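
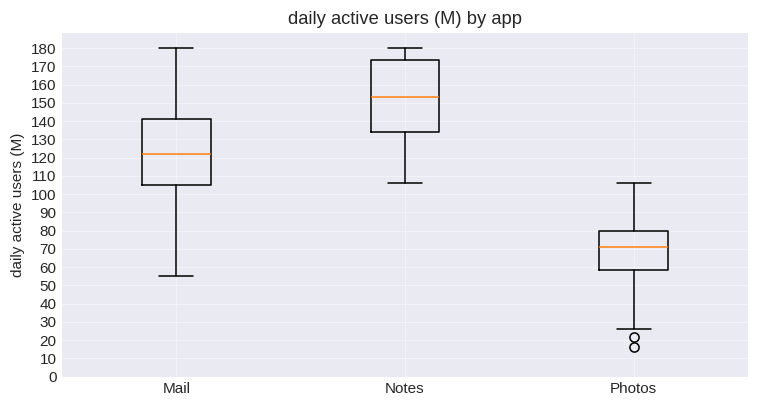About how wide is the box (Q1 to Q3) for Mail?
≈ 30

Q3 ≈ 140, Q1 ≈ 110; IQR ≈ 30.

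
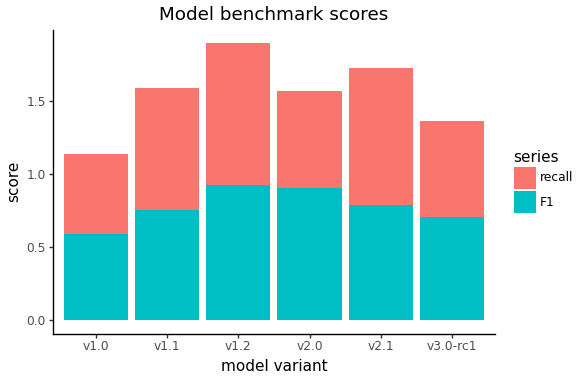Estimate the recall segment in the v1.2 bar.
≈ 0.8

recall top ≈ 1.8, bottom ≈ 1.0; segment ≈ 0.8.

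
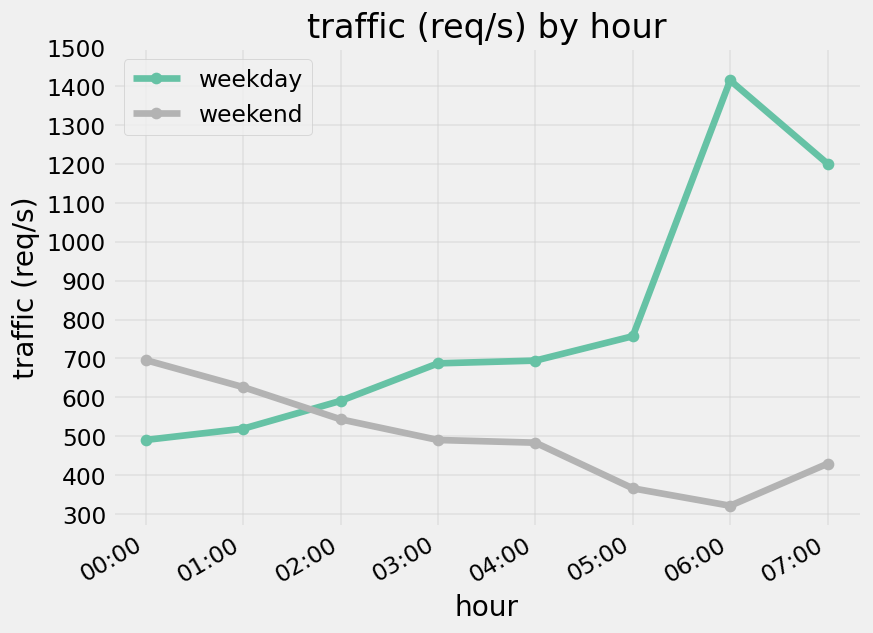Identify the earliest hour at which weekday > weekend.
02:00

01:00: weekday ≈ 500 vs weekend ≈ 600 (not yet); 02:00: weekday ≈ 600 vs weekend ≈ 500 (first crossover).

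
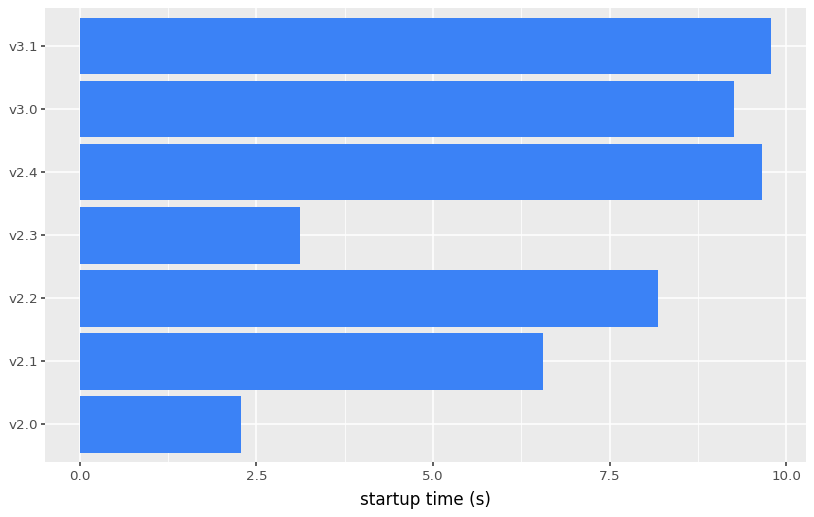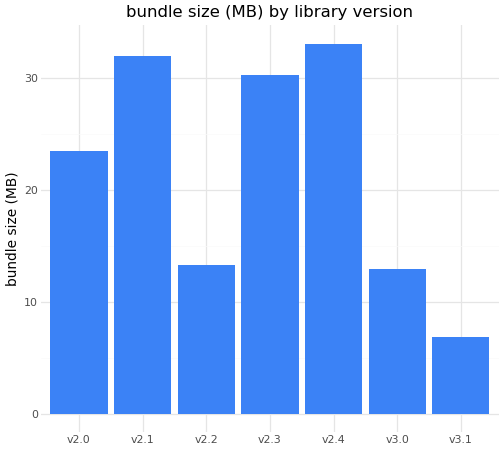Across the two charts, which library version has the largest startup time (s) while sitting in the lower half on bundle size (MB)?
v3.1

Chart 2 median bundle size (MB) ≈ 25; below-median library versions: v2.2, v3.0, v3.1. Among those, v3.1 has the highest startup time (s) (≈ 10).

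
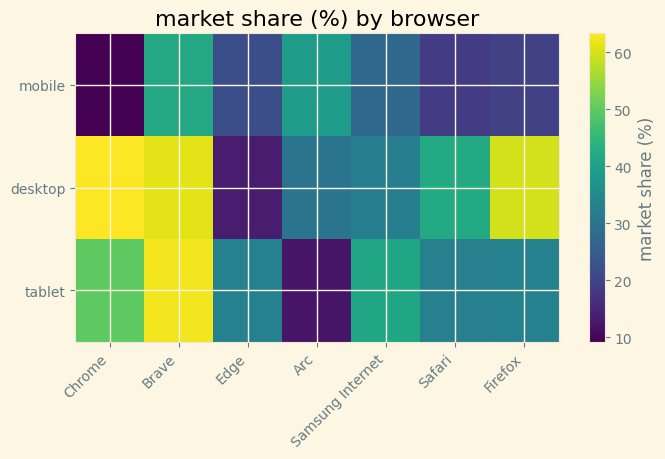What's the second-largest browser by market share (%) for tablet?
Chrome

Top 3 for tablet: Brave ≈ 60, Chrome ≈ 50, Samsung Internet ≈ 40.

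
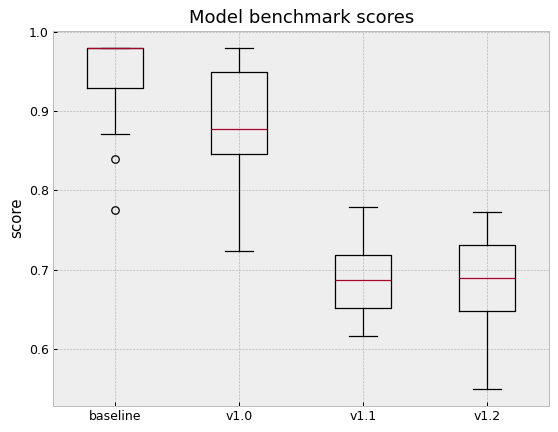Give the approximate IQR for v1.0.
Q3 ≈ 0.95, Q1 ≈ 0.85; IQR ≈ 0.10.

≈ 0.10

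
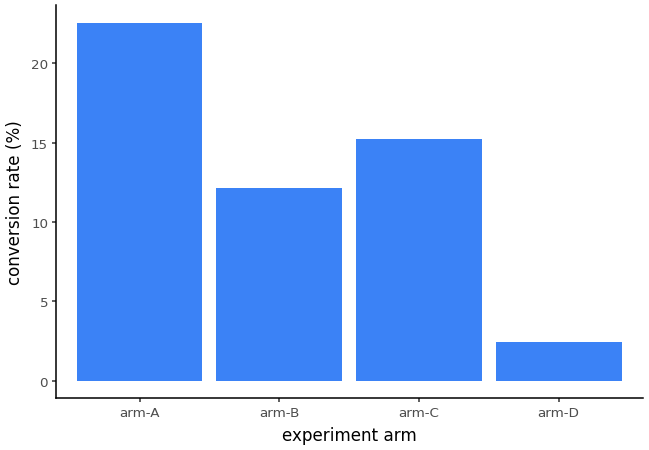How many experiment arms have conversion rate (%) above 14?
Above 14: arm-A, arm-C.

2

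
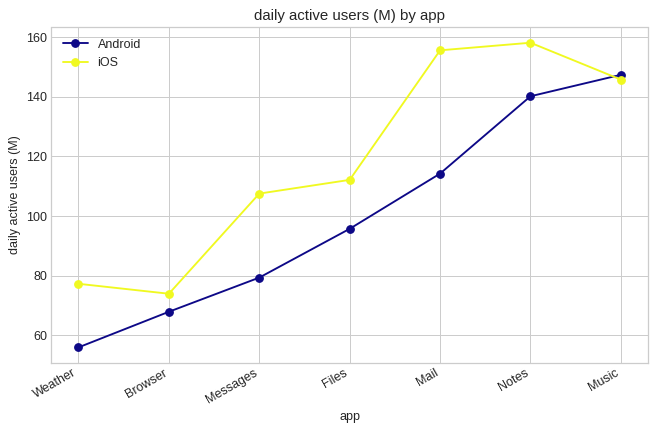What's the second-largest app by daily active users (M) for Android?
Notes

Top 3 for Android: Music ≈ 150, Notes ≈ 140, Mail ≈ 110.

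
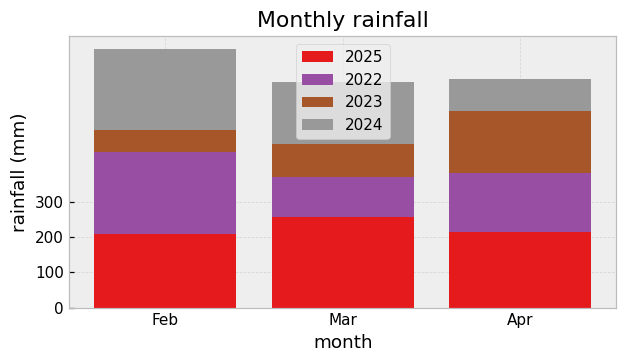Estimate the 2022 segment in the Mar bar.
≈ 100

2022 top ≈ 400, bottom ≈ 300; segment ≈ 100.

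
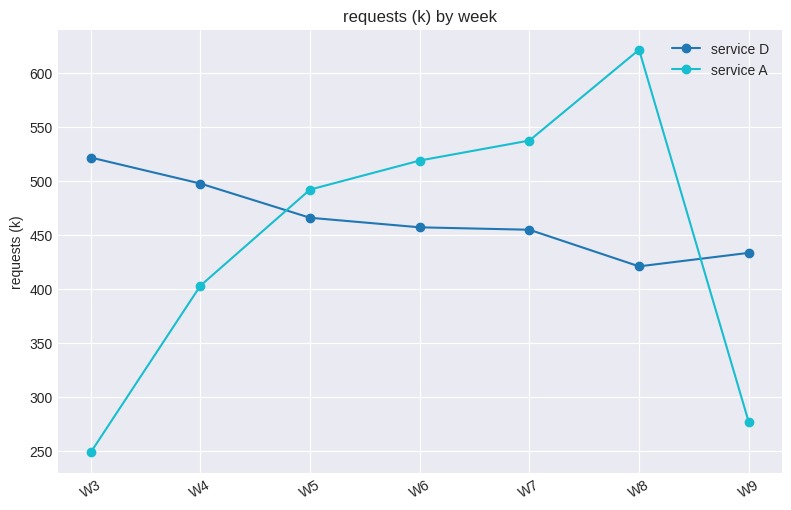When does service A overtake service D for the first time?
W4: service A ≈ 400 vs service D ≈ 500 (not yet); W5: service A ≈ 500 vs service D ≈ 450 (first crossover).

W5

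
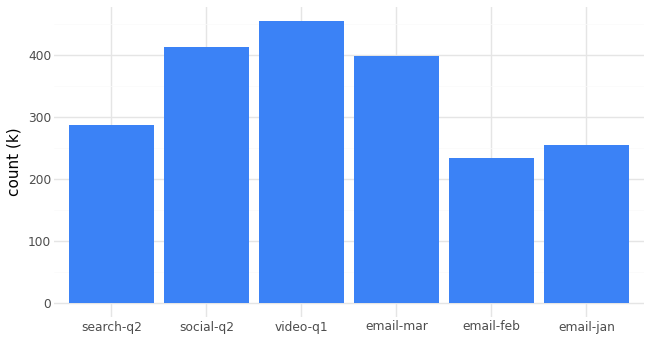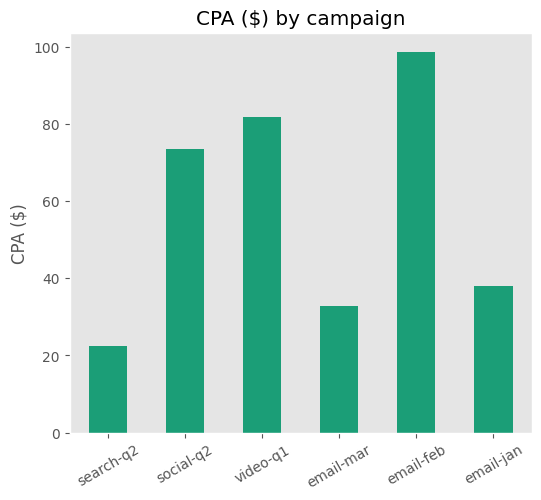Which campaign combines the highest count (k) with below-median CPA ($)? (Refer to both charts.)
Chart 2 median CPA ($) ≈ 60; below-median campaigns: search-q2, email-mar, email-jan. Among those, email-mar has the highest count (k) (≈ 400).

email-mar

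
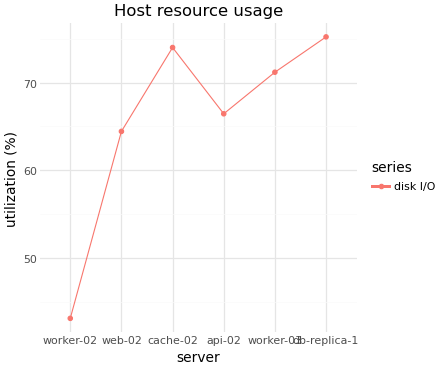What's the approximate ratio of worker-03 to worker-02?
≈ 1.56×

worker-03 ≈ 70, worker-02 ≈ 45; 70/45 ≈ 1.56.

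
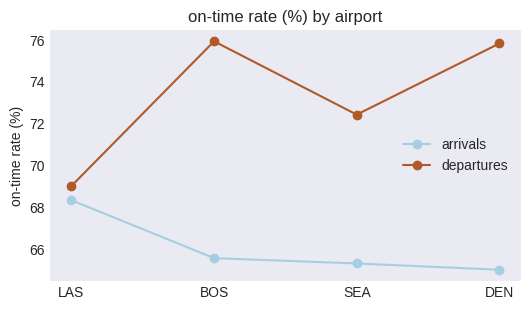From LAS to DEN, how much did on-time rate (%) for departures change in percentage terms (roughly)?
LAS ≈ 69, DEN ≈ 76; (76 − 69) / 69 ≈ +10.1%.

≈ +10.1%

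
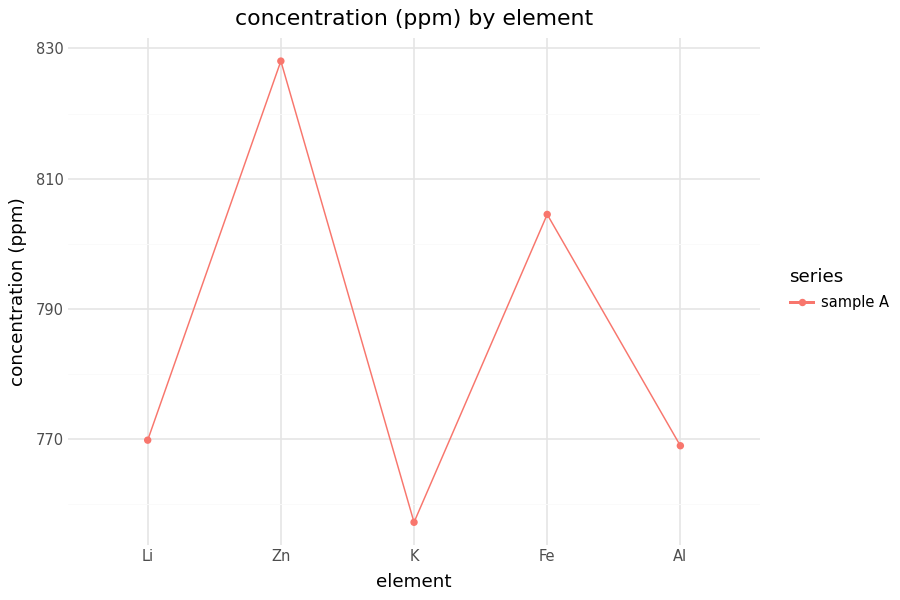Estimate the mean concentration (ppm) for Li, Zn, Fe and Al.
≈ 792

(770 + 830 + 800 + 770) / 4 ≈ 792.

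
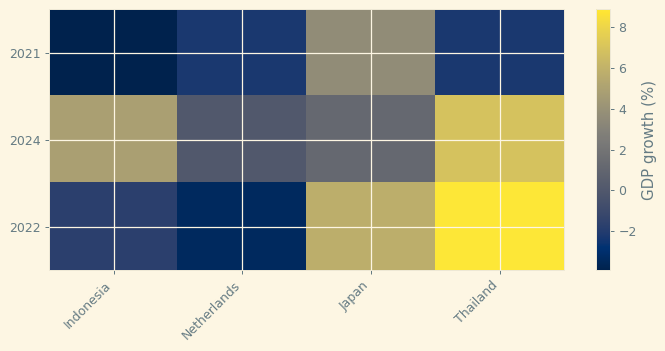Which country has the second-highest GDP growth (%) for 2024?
Top 3 for 2024: Thailand ≈ 6, Indonesia ≈ 4, Japan ≈ 2.

Indonesia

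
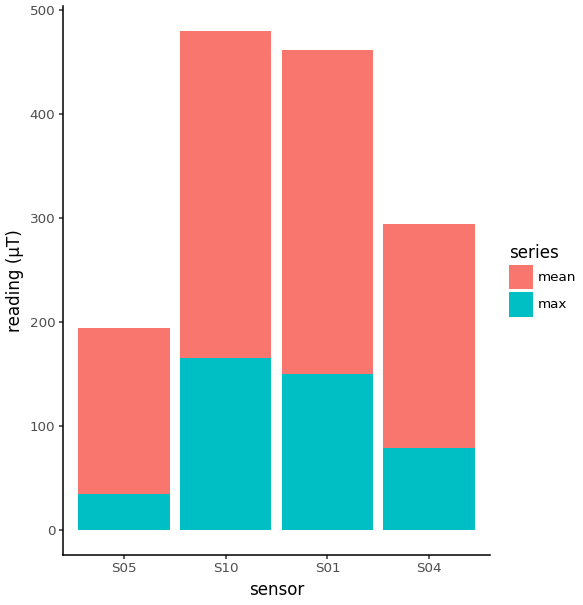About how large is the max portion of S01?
max top ≈ 150, bottom ≈ 0; segment ≈ 150.

≈ 150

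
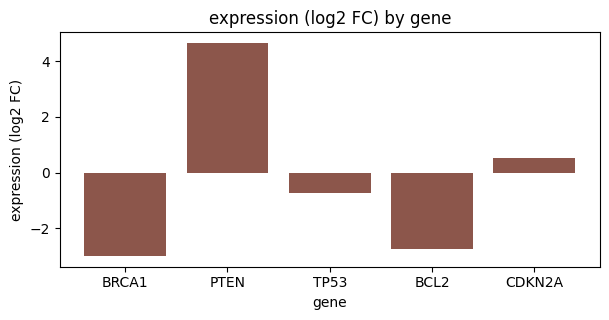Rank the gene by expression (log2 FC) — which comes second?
Top 3: PTEN ≈ 5, CDKN2A ≈ 1, TP53 ≈ -1.

CDKN2A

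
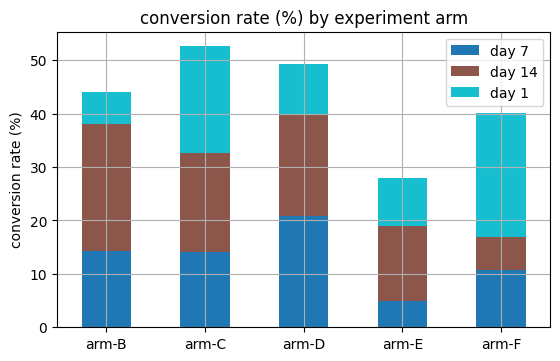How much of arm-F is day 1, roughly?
≈ 25

day 1 top ≈ 40, bottom ≈ 15; segment ≈ 25.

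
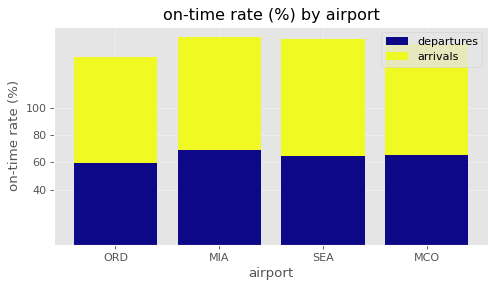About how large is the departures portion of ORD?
≈ 60

departures top ≈ 60, bottom ≈ 0; segment ≈ 60.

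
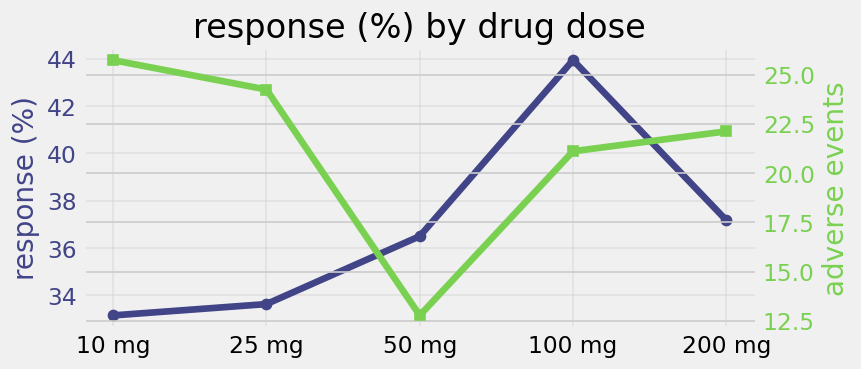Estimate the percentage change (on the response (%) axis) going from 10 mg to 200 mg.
≈ +12.1%

10 mg ≈ 33, 200 mg ≈ 37; (37 − 33) / 33 ≈ +12.1%.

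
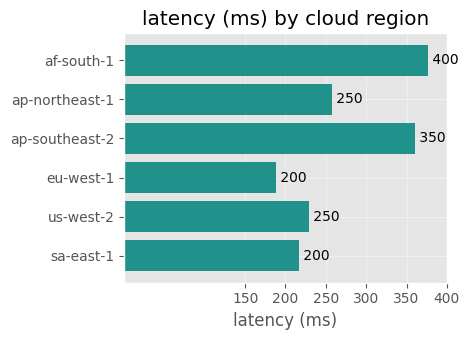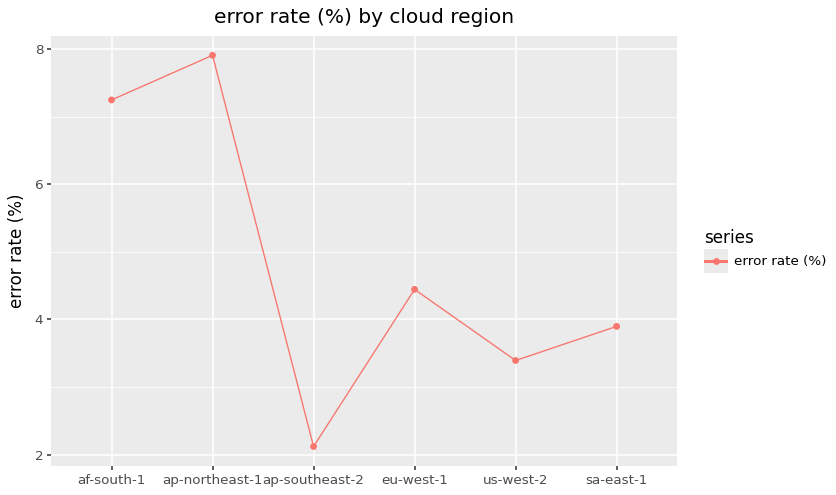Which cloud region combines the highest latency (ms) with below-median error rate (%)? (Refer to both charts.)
ap-southeast-2

Chart 2 median error rate (%) ≈ 4; below-median cloud regions: ap-southeast-2, us-west-2, sa-east-1. Among those, ap-southeast-2 has the highest latency (ms) (≈ 350).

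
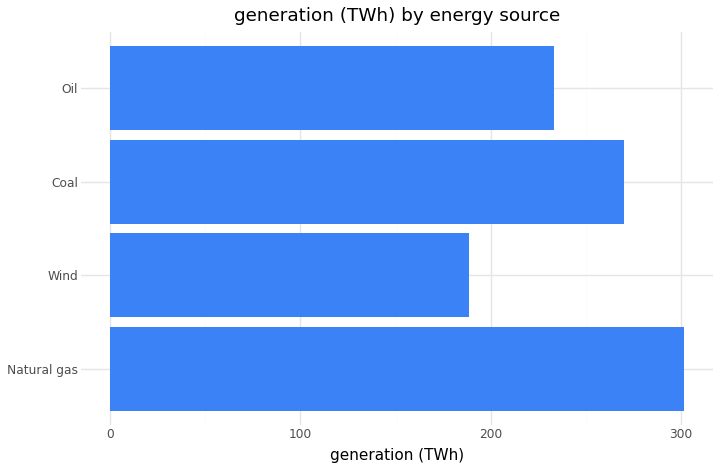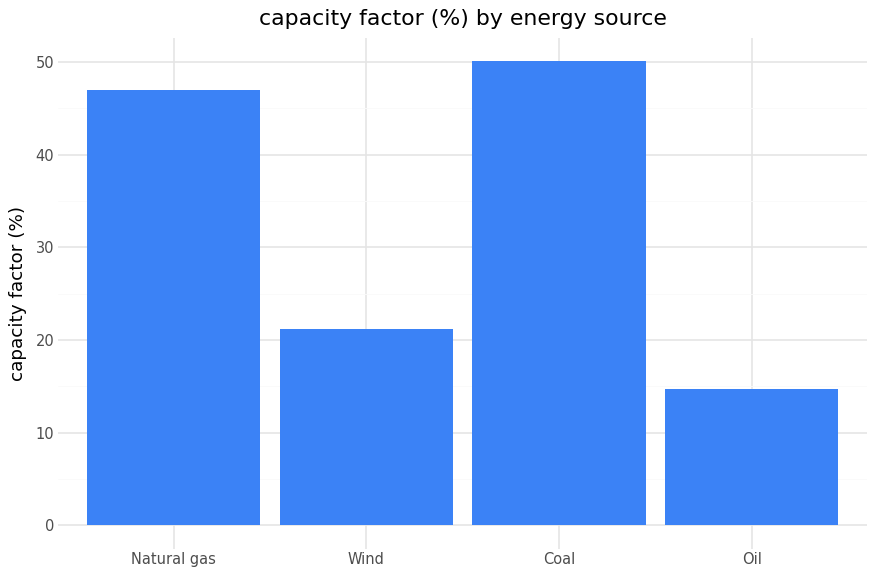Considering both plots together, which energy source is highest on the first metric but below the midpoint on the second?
Chart 2 median capacity factor (%) ≈ 35; below-median energy sources: Wind, Oil. Among those, Oil has the highest generation (TWh) (≈ 250).

Oil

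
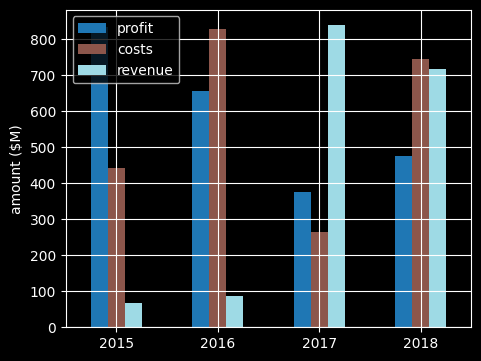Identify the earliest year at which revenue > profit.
2016: revenue ≈ 100 vs profit ≈ 700 (not yet); 2017: revenue ≈ 800 vs profit ≈ 400 (first crossover).

2017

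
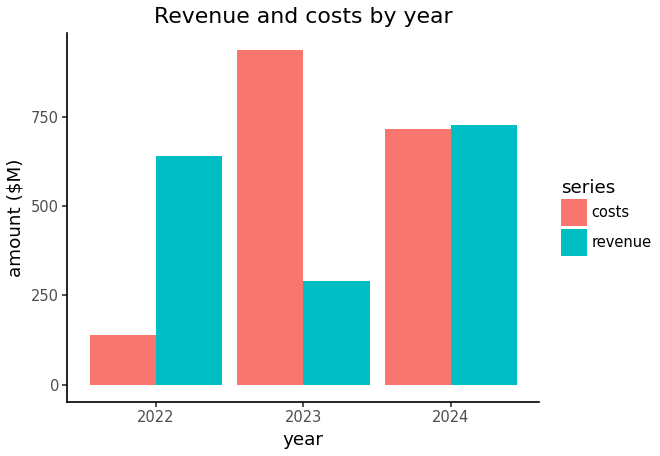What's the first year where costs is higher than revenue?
2022: costs ≈ 100 vs revenue ≈ 600 (not yet); 2023: costs ≈ 900 vs revenue ≈ 300 (first crossover).

2023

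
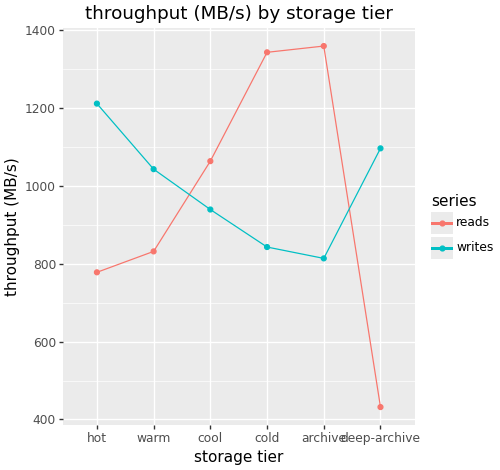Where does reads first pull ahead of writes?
cool

warm: reads ≈ 800 vs writes ≈ 1000 (not yet); cool: reads ≈ 1100 vs writes ≈ 900 (first crossover).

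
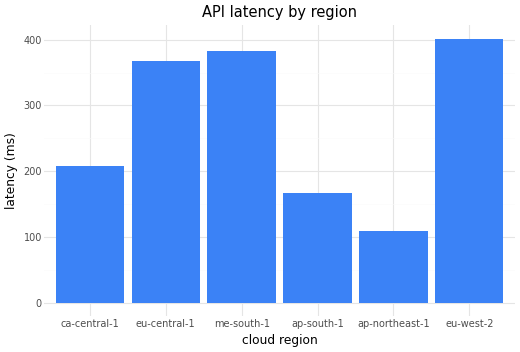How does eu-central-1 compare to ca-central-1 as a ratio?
≈ 1.75×

eu-central-1 ≈ 350, ca-central-1 ≈ 200; 350/200 ≈ 1.75.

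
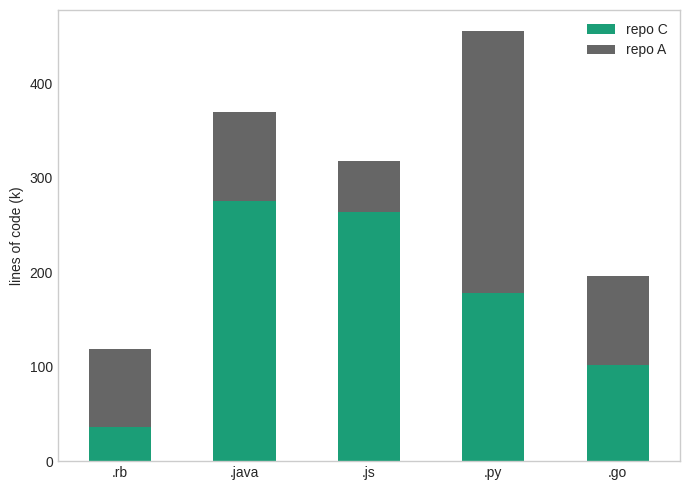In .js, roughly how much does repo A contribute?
≈ 50

repo A top ≈ 300, bottom ≈ 250; segment ≈ 50.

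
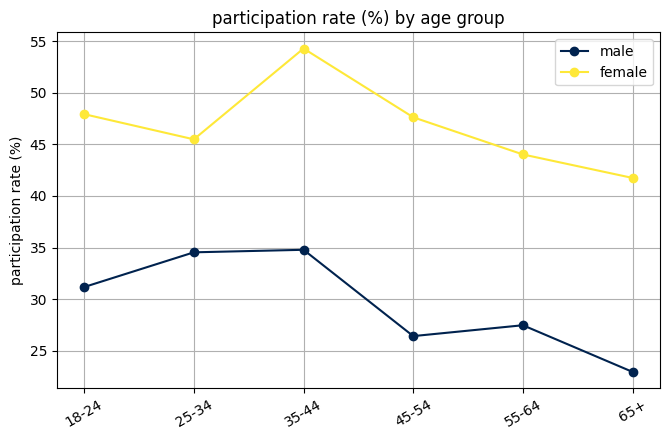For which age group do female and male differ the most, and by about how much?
45-54: female ≈ 50, male ≈ 25 → gap ≈ 25. Next-largest (35-44) is only ≈ 20.

45-54, ≈ 25 %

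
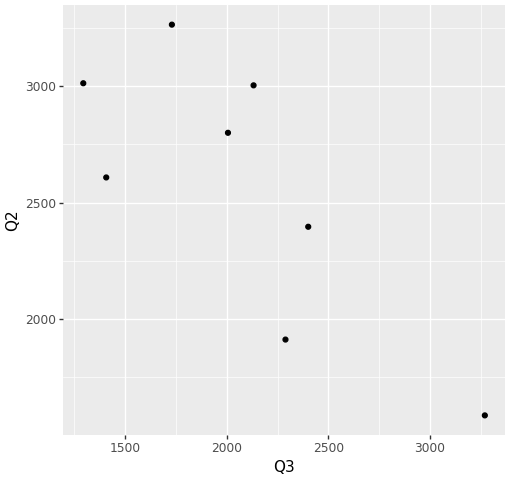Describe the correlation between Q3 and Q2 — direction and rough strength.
Points are negatively correlated; strong (|r| ≈ 0.8).

negative, strong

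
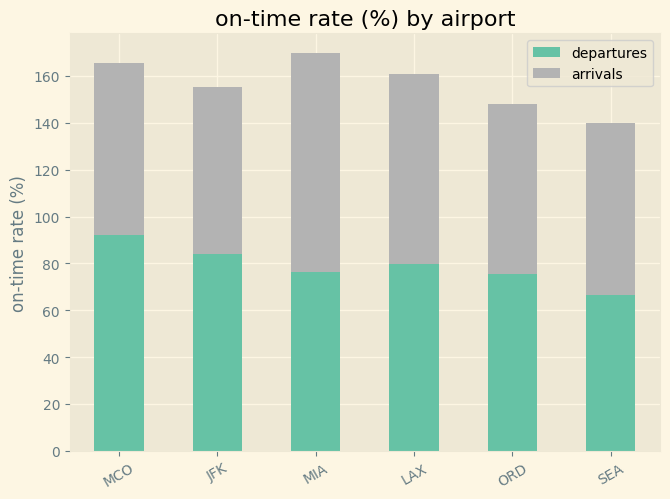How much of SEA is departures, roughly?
departures top ≈ 60, bottom ≈ 0; segment ≈ 60.

≈ 60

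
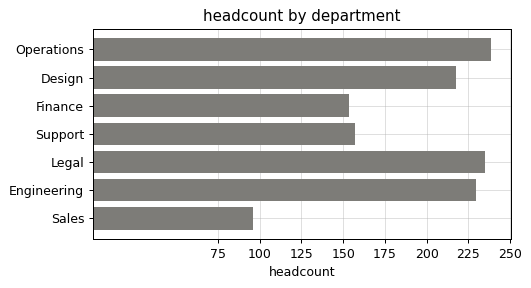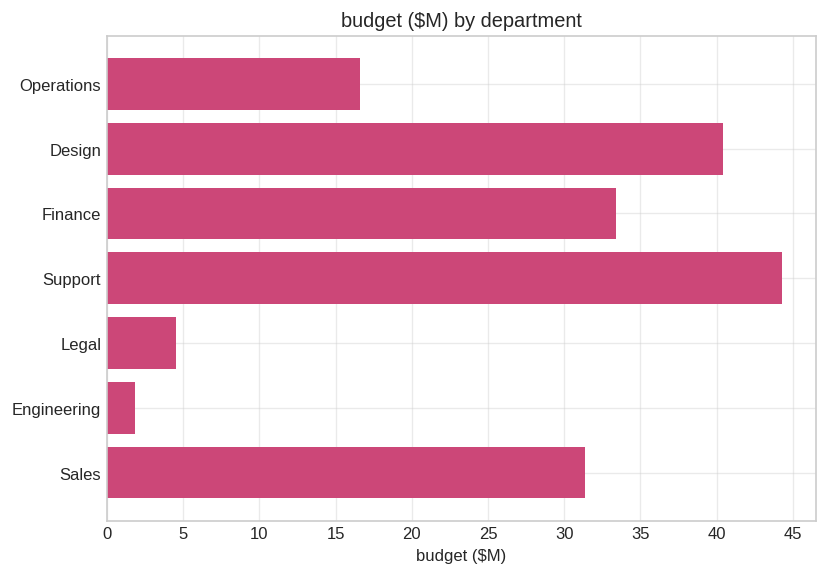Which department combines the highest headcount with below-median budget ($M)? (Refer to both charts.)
Operations

Chart 2 median budget ($M) ≈ 30; below-median departments: Operations, Legal, Engineering. Among those, Operations has the highest headcount (≈ 250).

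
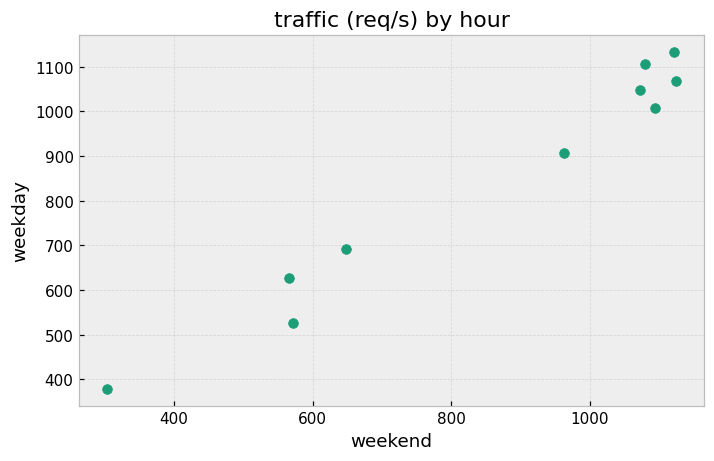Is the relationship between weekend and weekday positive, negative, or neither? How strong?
positive, strong

Points are positively correlated; strong (|r| ≈ 1.0).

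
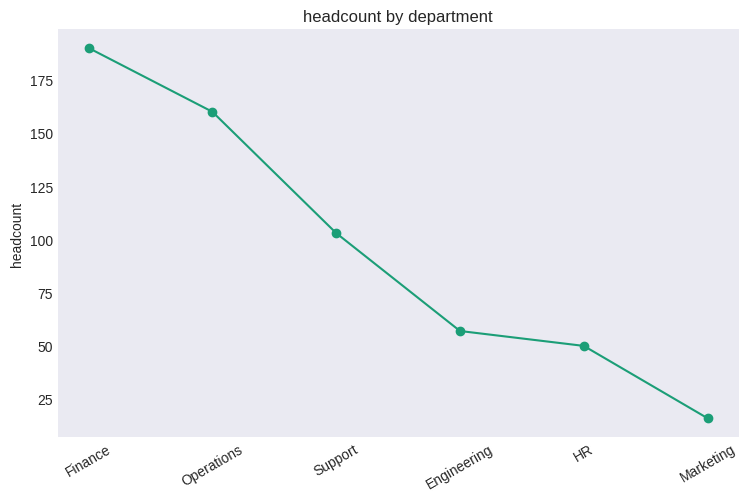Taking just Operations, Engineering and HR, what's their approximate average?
≈ 87

(160 + 60 + 40) / 3 ≈ 87.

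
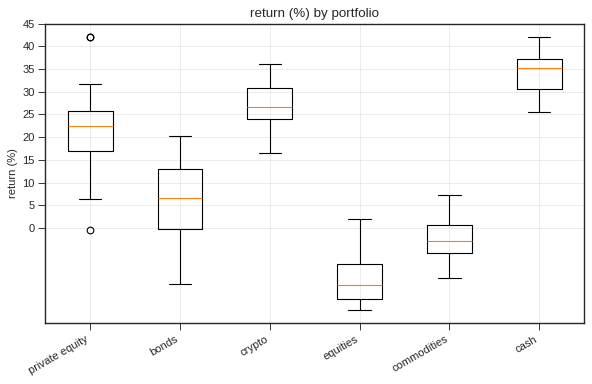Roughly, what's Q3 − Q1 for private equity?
≈ 10

Q3 ≈ 25, Q1 ≈ 15; IQR ≈ 10.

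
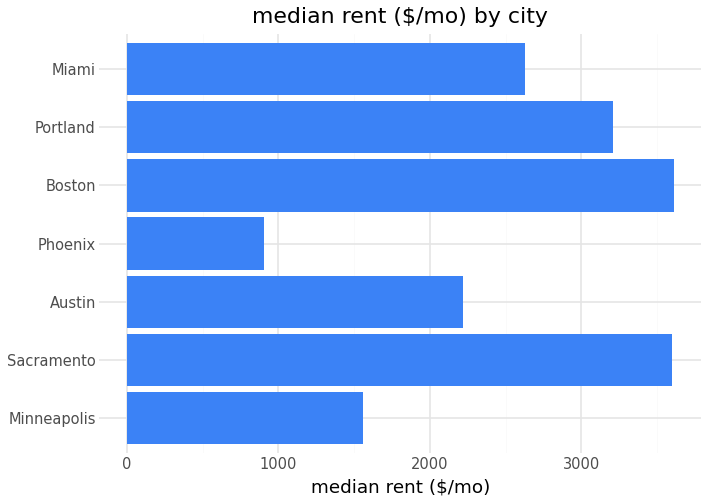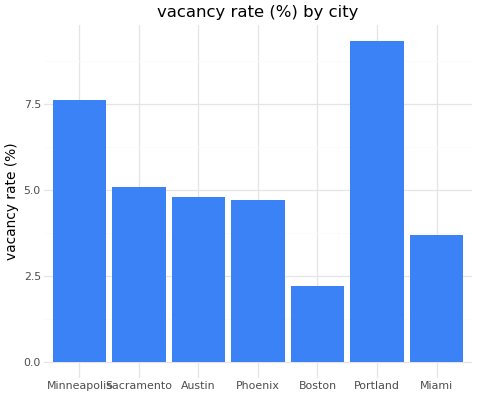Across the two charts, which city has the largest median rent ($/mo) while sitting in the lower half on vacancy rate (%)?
Chart 2 median vacancy rate (%) ≈ 5; below-median cities: Phoenix, Boston, Miami. Among those, Boston has the highest median rent ($/mo) (≈ 3500).

Boston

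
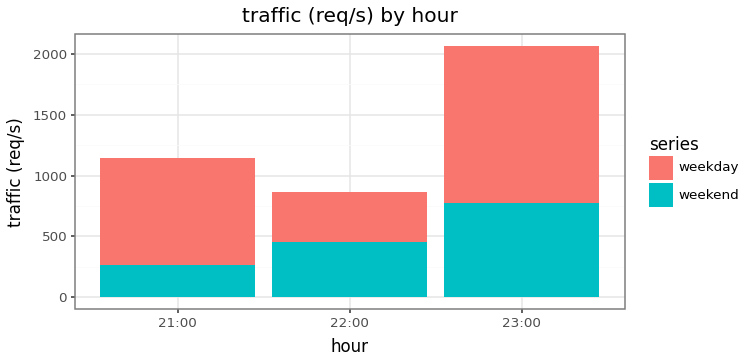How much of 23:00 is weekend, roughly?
≈ 800

weekend top ≈ 800, bottom ≈ 0; segment ≈ 800.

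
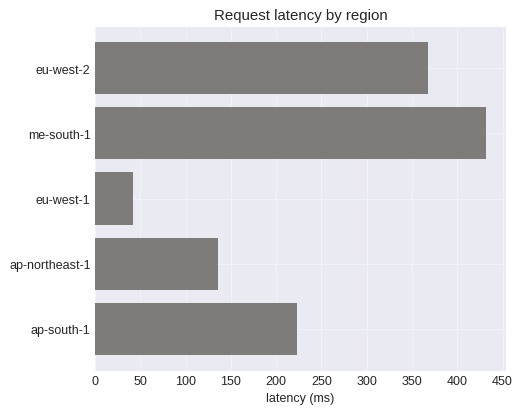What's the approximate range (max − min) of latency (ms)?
≈ 400

Max me-south-1 ≈ 450, min eu-west-1 ≈ 50; range ≈ 400.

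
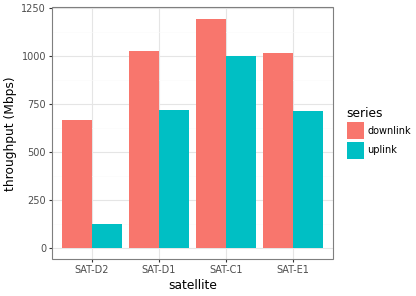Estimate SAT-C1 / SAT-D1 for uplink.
≈ 1.43×

SAT-C1 ≈ 1000, SAT-D1 ≈ 700; 1000/700 ≈ 1.43.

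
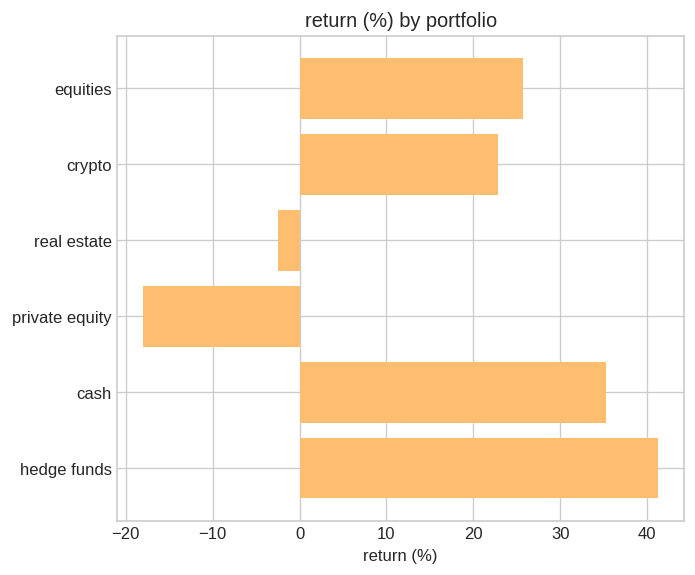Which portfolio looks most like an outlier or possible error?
private equity

private equity ≈ -20; the rest sit between ≈ 0 and ≈ 40.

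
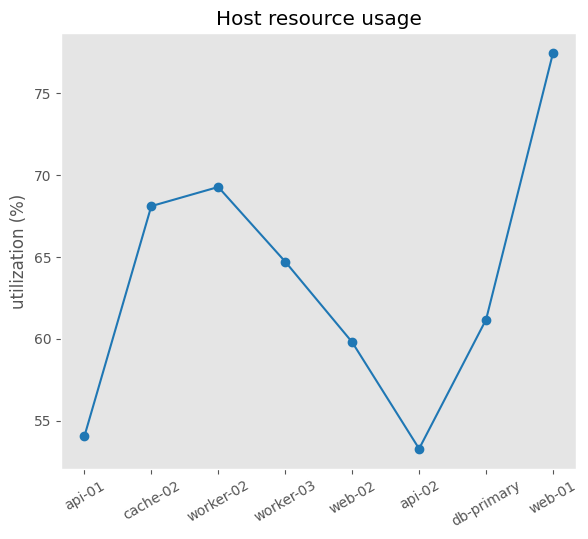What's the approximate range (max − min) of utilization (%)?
Max web-01 ≈ 75, min api-02 ≈ 55; range ≈ 20.

≈ 20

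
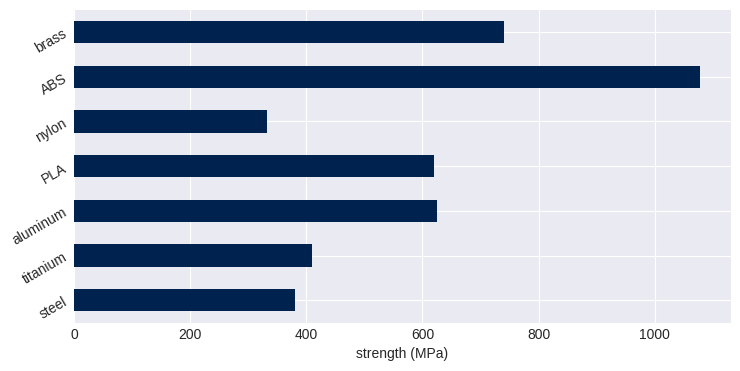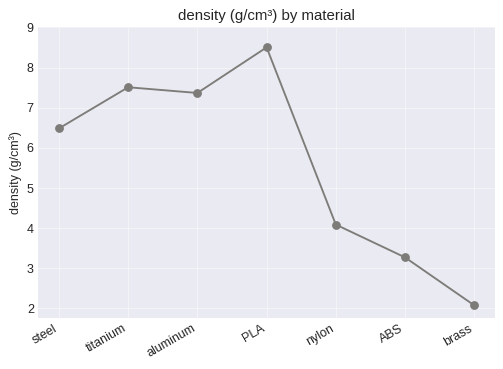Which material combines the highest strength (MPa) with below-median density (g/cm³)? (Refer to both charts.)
Chart 2 median density (g/cm³) ≈ 6; below-median materials: nylon, ABS, brass. Among those, ABS has the highest strength (MPa) (≈ 1100).

ABS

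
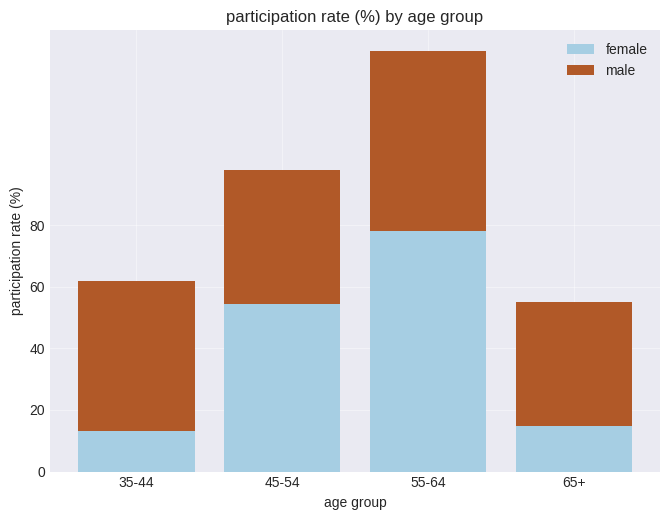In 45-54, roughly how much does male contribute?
male top ≈ 100, bottom ≈ 60; segment ≈ 40.

≈ 40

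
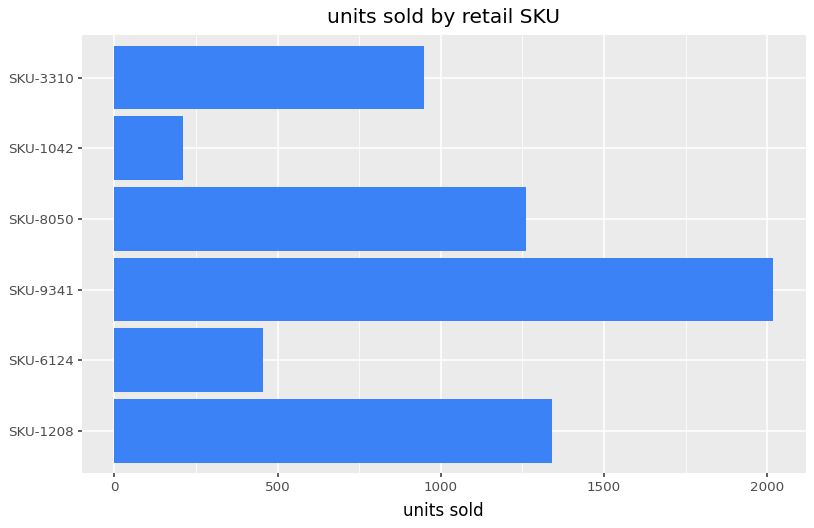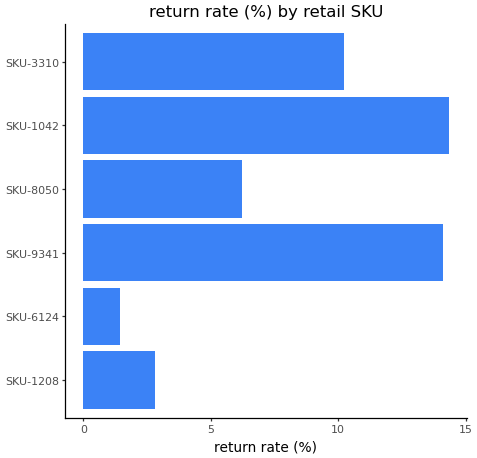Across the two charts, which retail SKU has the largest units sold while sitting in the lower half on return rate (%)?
SKU-1208

Chart 2 median return rate (%) ≈ 8; below-median retail SKUs: SKU-1208, SKU-6124, SKU-8050. Among those, SKU-1208 has the highest units sold (≈ 1400).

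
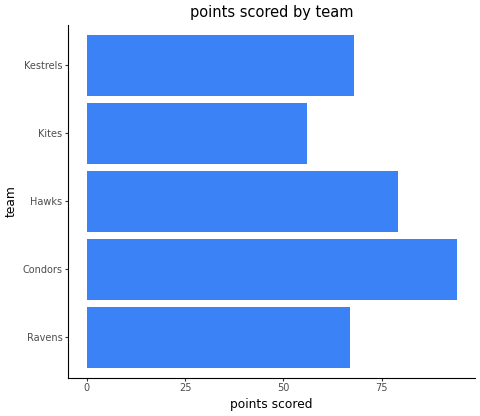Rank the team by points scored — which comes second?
Top 3: Condors ≈ 90, Hawks ≈ 80, Kestrels ≈ 70.

Hawks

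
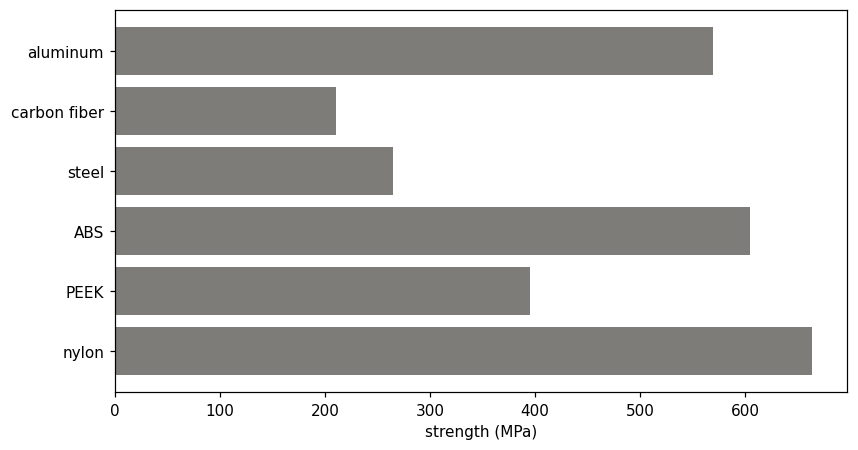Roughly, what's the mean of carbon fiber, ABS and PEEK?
≈ 400

(200 + 600 + 400) / 3 ≈ 400.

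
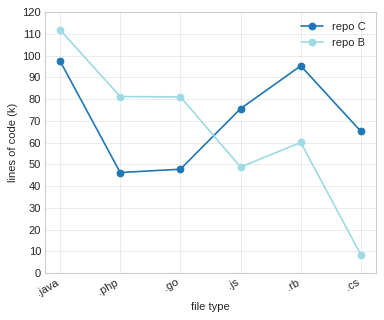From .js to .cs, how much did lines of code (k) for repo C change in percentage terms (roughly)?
.js ≈ 80, .cs ≈ 70; (70 − 80) / 80 ≈ -12.5%.

≈ -12.5%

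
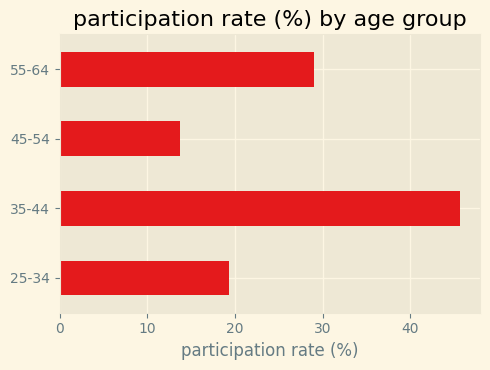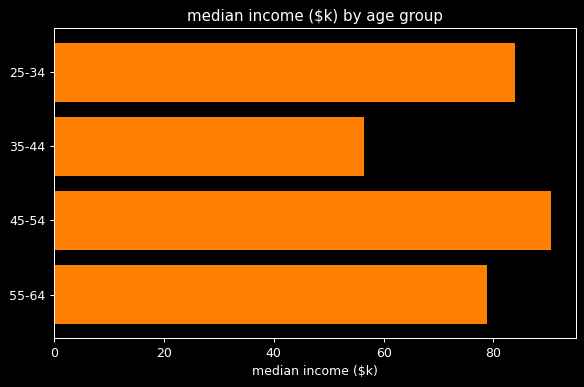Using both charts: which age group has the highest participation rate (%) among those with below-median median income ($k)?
35-44

Chart 2 median median income ($k) ≈ 80; below-median age groups: 35-44, 55-64. Among those, 35-44 has the highest participation rate (%) (≈ 45).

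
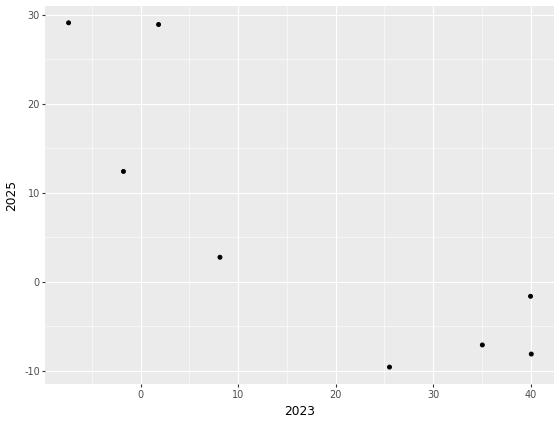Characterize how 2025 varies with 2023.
Points are negatively correlated; strong (|r| ≈ 0.9).

negative, strong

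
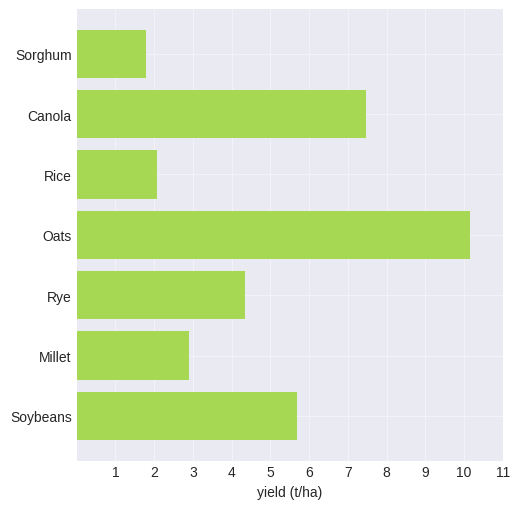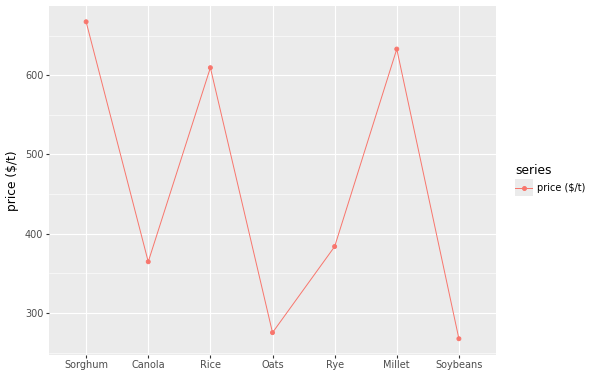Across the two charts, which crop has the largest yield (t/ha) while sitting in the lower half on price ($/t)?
Oats

Chart 2 median price ($/t) ≈ 400; below-median crops: Canola, Oats, Soybeans. Among those, Oats has the highest yield (t/ha) (≈ 10).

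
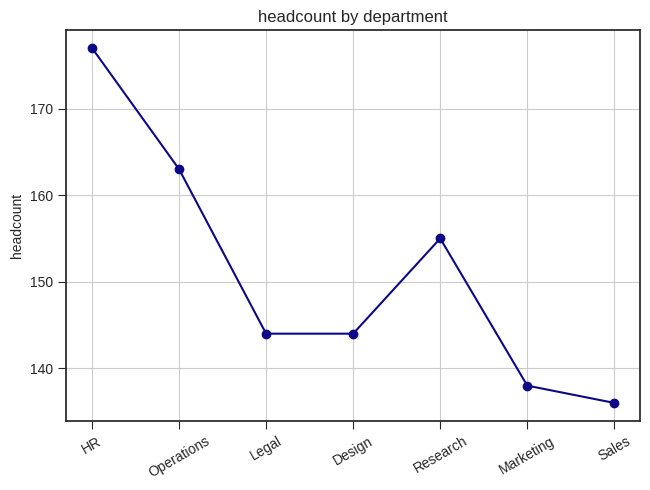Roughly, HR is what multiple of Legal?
≈ 1.21×

HR ≈ 175, Legal ≈ 145; 175/145 ≈ 1.21.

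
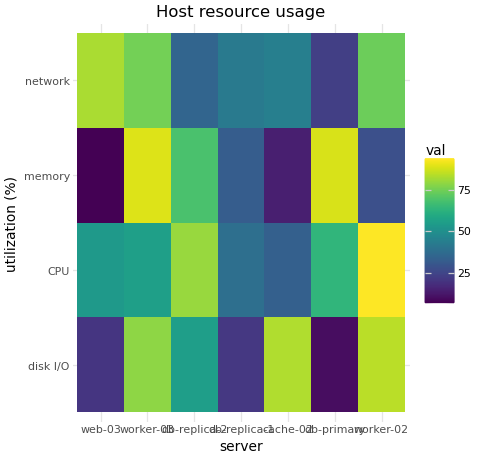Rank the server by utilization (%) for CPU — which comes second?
db-replica-2

Top 3 for CPU: worker-02 ≈ 90, db-replica-2 ≈ 80, db-primary ≈ 60.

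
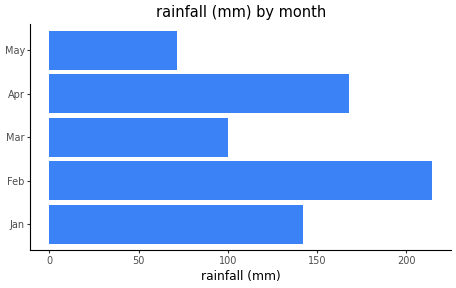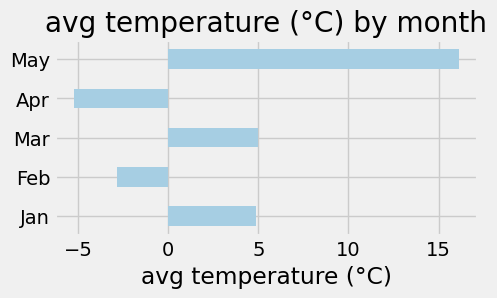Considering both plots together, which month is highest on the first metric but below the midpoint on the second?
Feb

Chart 2 median avg temperature (°C) ≈ 4; below-median months: Feb, Apr. Among those, Feb has the highest rainfall (mm) (≈ 220).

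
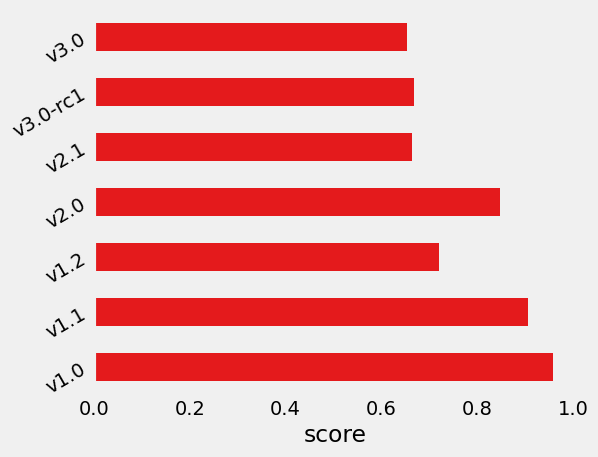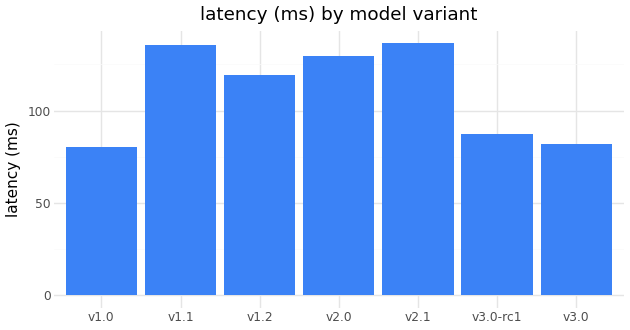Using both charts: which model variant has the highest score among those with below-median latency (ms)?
Chart 2 median latency (ms) ≈ 120; below-median model variants: v1.0, v3.0-rc1, v3.0. Among those, v1.0 has the highest score (≈ 1).

v1.0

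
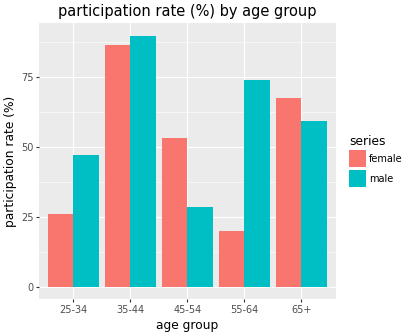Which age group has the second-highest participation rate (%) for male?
55-64

Top 3 for male: 35-44 ≈ 90, 55-64 ≈ 70, 65+ ≈ 60.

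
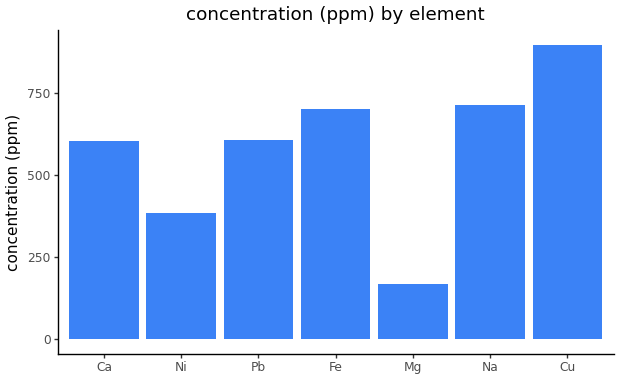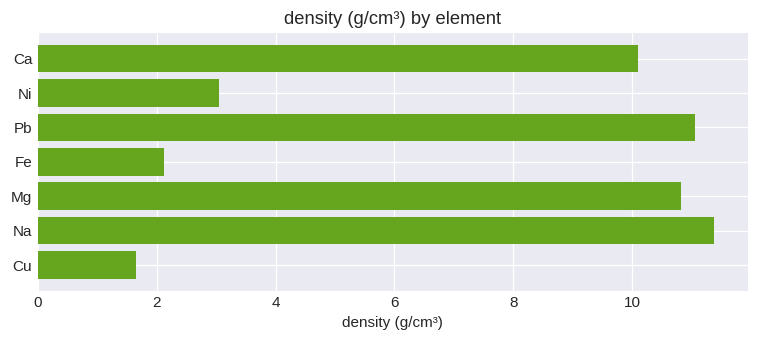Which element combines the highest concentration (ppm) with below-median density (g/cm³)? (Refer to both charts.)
Chart 2 median density (g/cm³) ≈ 10; below-median elements: Ni, Fe, Cu. Among those, Cu has the highest concentration (ppm) (≈ 900).

Cu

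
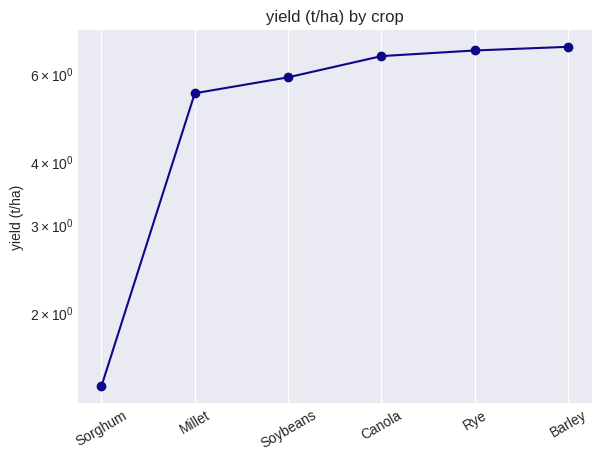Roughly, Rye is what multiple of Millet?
Rye ≈ 6.5, Millet ≈ 5.5; 6.5/5.5 ≈ 1.18.

≈ 1.18×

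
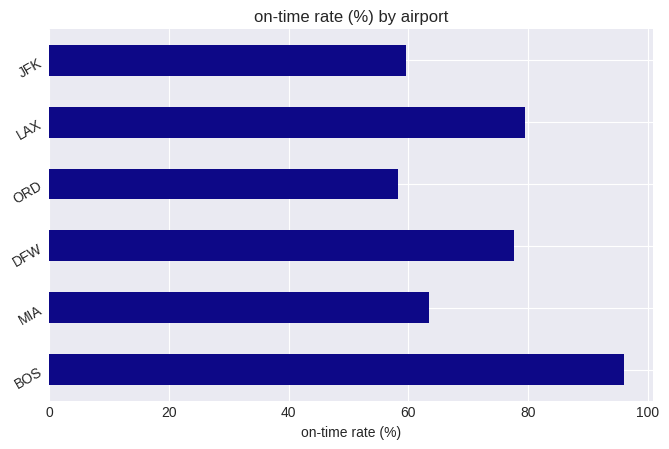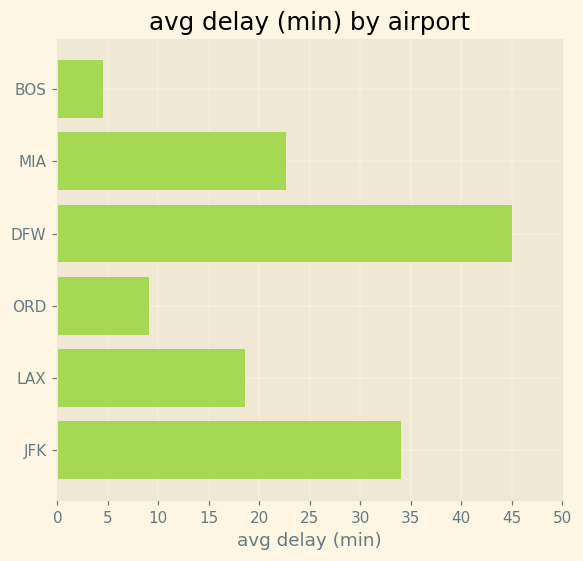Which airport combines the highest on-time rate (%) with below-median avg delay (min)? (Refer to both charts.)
Chart 2 median avg delay (min) ≈ 20; below-median airports: BOS, ORD, LAX. Among those, BOS has the highest on-time rate (%) (≈ 100).

BOS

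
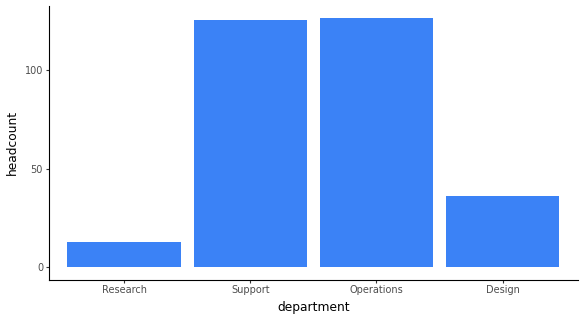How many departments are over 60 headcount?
Above 60: Support, Operations.

2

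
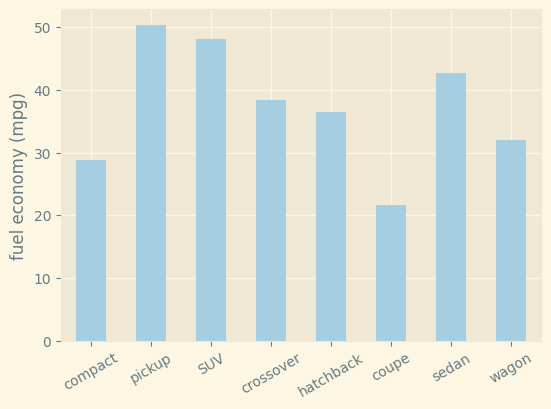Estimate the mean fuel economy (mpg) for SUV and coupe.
(50 + 20) / 2 ≈ 35.

≈ 35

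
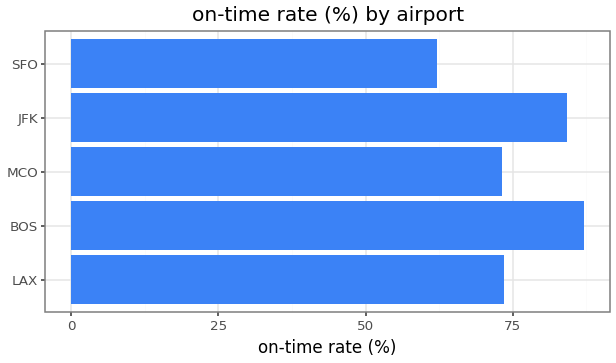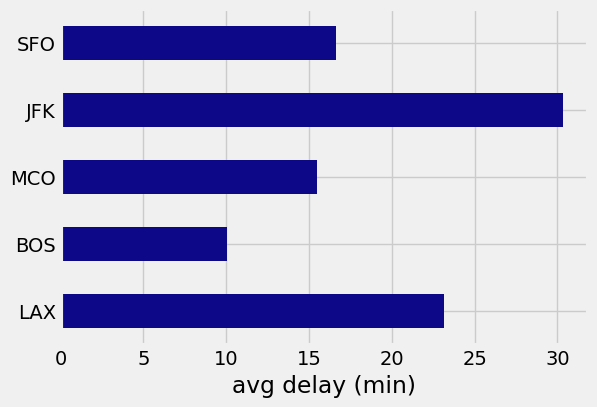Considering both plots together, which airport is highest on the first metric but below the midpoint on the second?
BOS

Chart 2 median avg delay (min) ≈ 15; below-median airports: BOS, MCO. Among those, BOS has the highest on-time rate (%) (≈ 90).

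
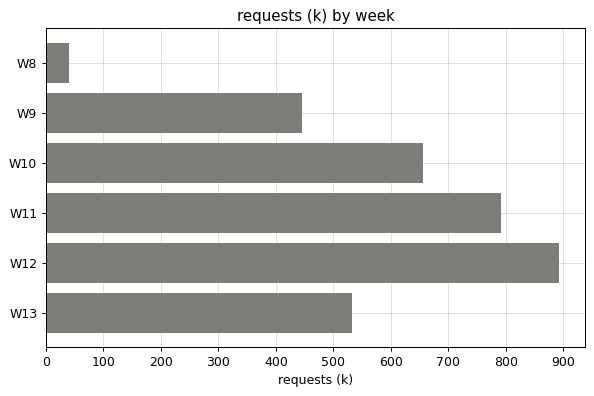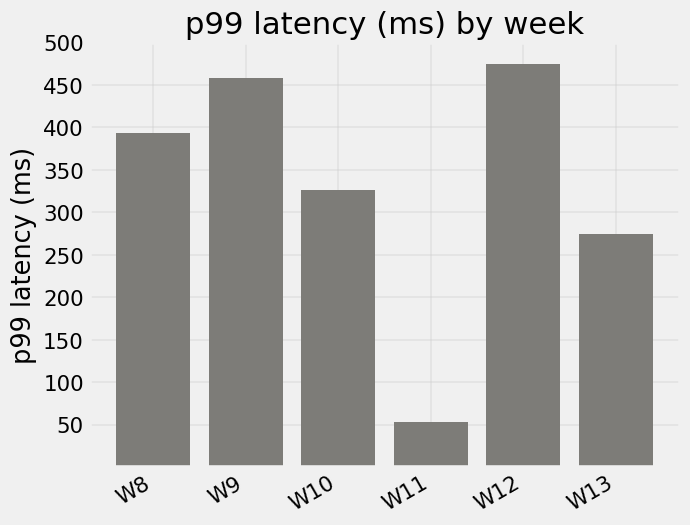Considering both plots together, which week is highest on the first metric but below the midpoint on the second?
Chart 2 median p99 latency (ms) ≈ 350; below-median weeks: W10, W11, W13. Among those, W11 has the highest requests (k) (≈ 800).

W11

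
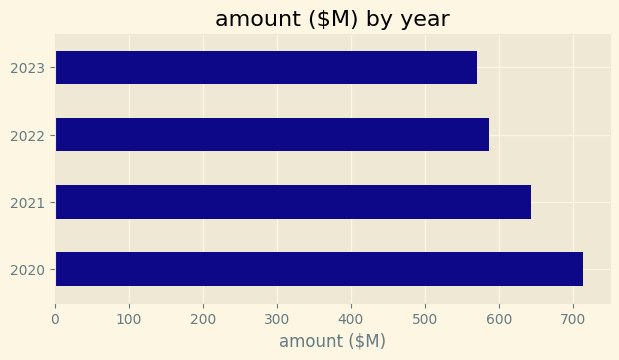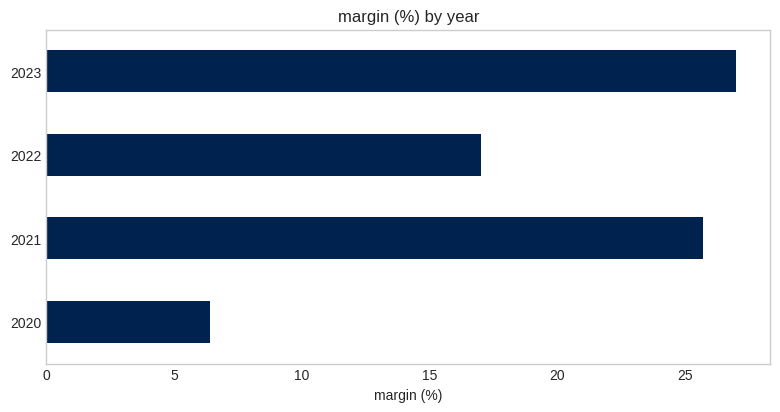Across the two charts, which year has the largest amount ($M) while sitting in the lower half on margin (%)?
2020

Chart 2 median margin (%) ≈ 20; below-median years: 2020, 2022. Among those, 2020 has the highest amount ($M) (≈ 700).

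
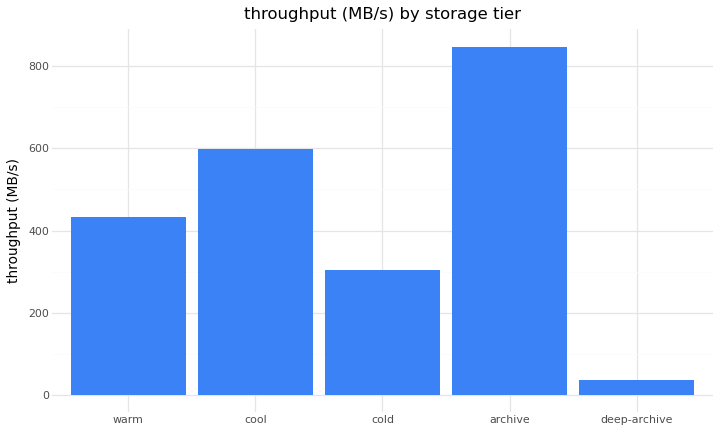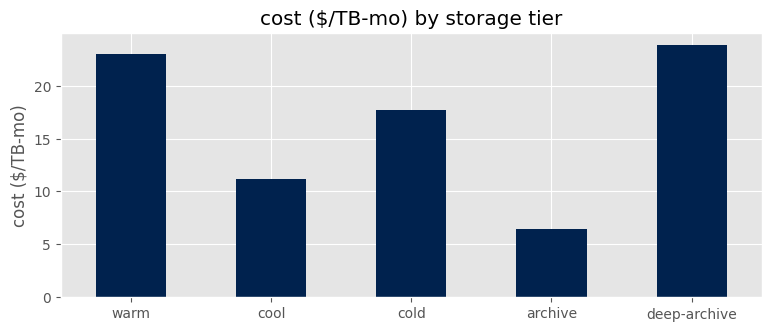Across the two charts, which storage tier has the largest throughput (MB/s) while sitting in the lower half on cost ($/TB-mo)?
Chart 2 median cost ($/TB-mo) ≈ 20; below-median storage tiers: cool, archive. Among those, archive has the highest throughput (MB/s) (≈ 800).

archive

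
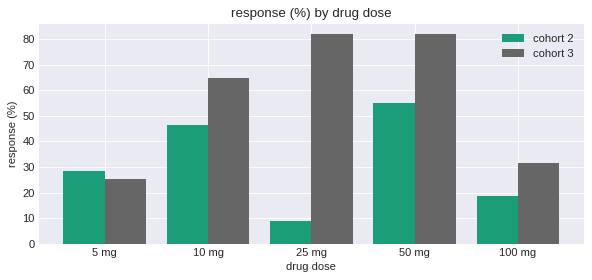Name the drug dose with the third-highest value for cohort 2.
5 mg

Top 4 for cohort 2: 50 mg ≈ 60, 10 mg ≈ 50, 5 mg ≈ 30, 100 mg ≈ 20.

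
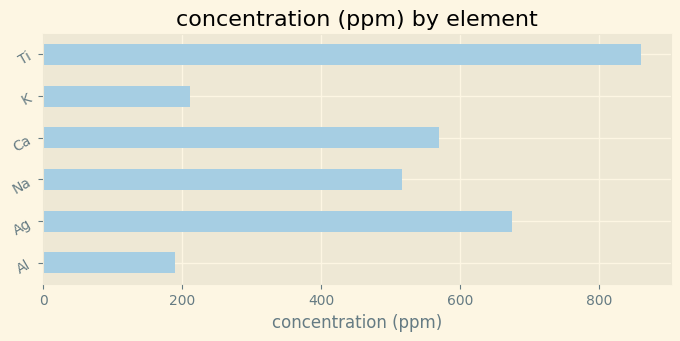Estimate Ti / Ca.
Ti ≈ 900, Ca ≈ 600; 900/600 ≈ 1.5.

≈ 1.5×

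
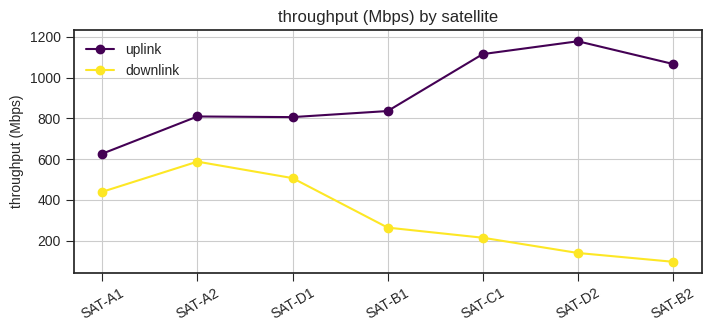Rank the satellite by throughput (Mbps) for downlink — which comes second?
SAT-D1

Top 3 for downlink: SAT-A2 ≈ 600, SAT-D1 ≈ 500, SAT-A1 ≈ 400.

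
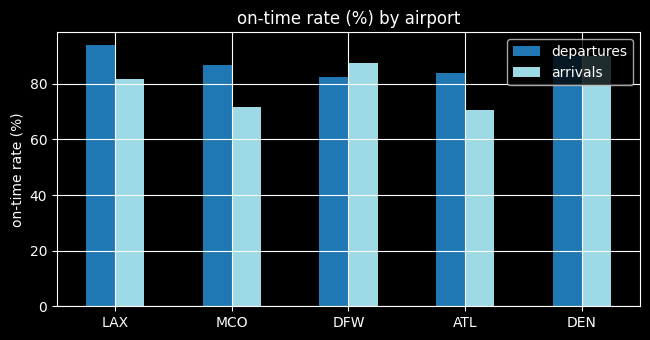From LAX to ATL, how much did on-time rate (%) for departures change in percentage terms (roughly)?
LAX ≈ 90, ATL ≈ 80; (80 − 90) / 90 ≈ -11.1%.

≈ -11.1%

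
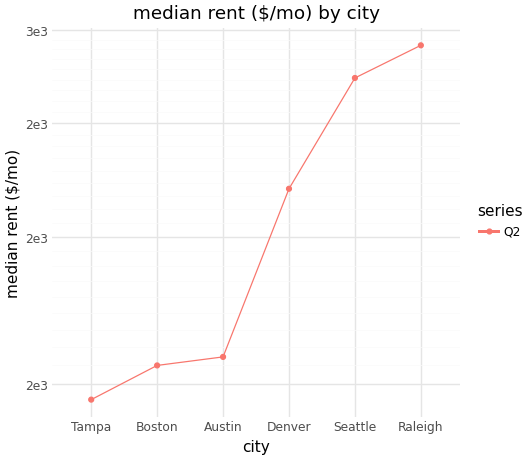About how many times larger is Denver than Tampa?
Denver ≈ 2200, Tampa ≈ 1400; 2200/1400 ≈ 1.57.

≈ 1.57×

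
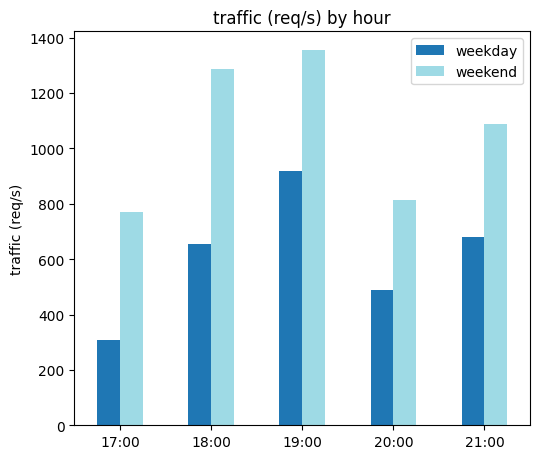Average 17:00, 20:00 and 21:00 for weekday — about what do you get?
≈ 467

(400 + 400 + 600) / 3 ≈ 467.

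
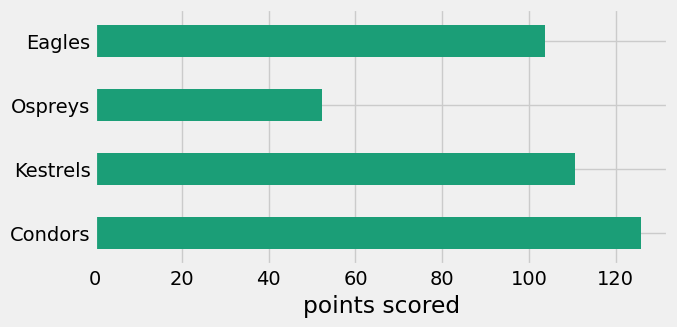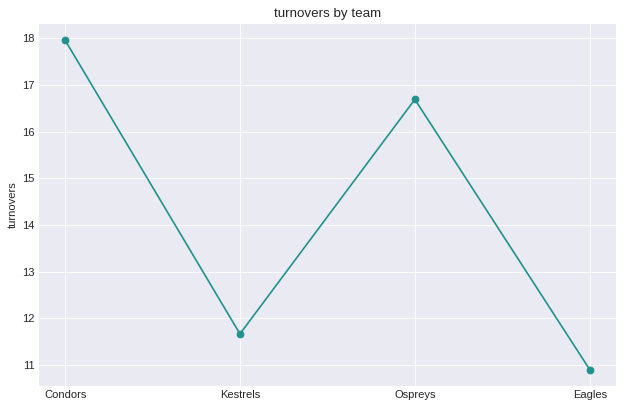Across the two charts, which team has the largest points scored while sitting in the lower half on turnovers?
Chart 2 median turnovers ≈ 14; below-median teams: Kestrels, Eagles. Among those, Kestrels has the highest points scored (≈ 120).

Kestrels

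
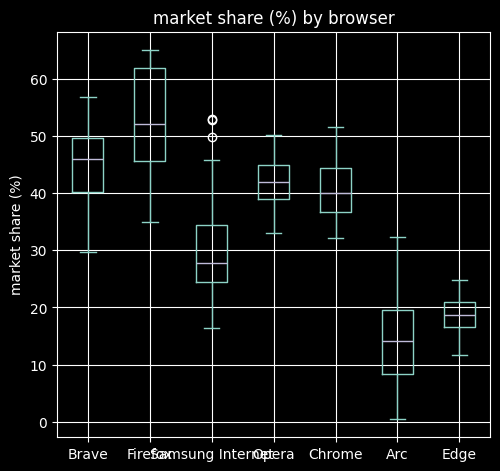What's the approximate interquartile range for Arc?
Q3 ≈ 20, Q1 ≈ 10; IQR ≈ 10.

≈ 10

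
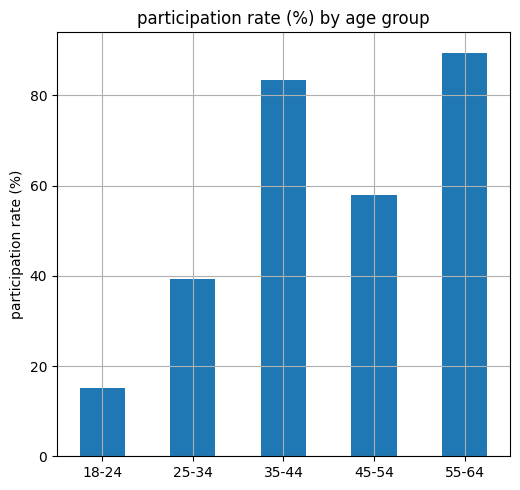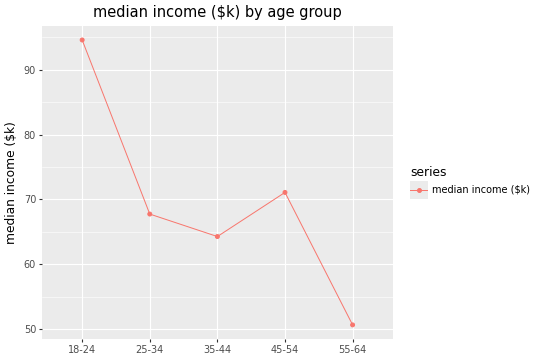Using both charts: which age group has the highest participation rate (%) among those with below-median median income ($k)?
Chart 2 median median income ($k) ≈ 70; below-median age groups: 35-44, 55-64. Among those, 55-64 has the highest participation rate (%) (≈ 90).

55-64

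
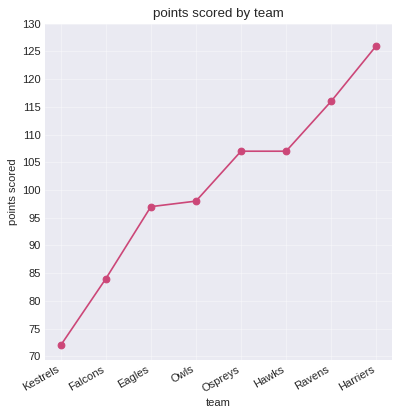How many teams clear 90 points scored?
6

Above 90: Eagles, Owls, Ospreys, Hawks, Ravens, Harriers.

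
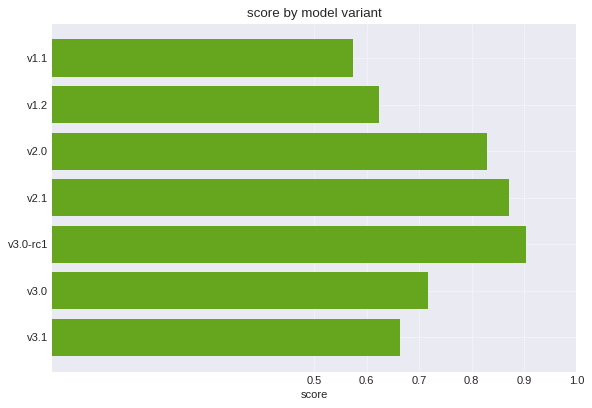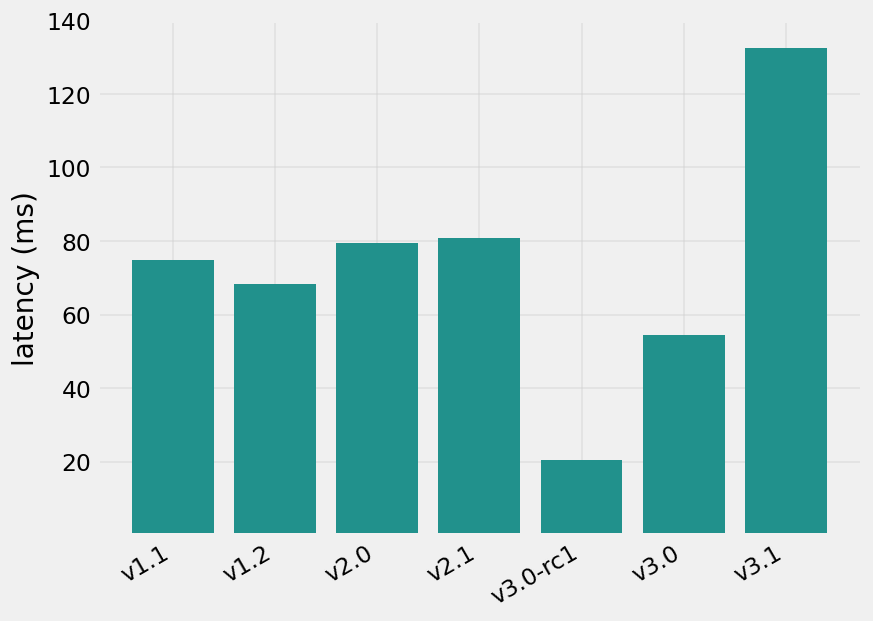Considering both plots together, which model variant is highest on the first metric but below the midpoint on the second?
v3.0-rc1

Chart 2 median latency (ms) ≈ 80; below-median model variants: v1.2, v3.0-rc1, v3.0. Among those, v3.0-rc1 has the highest score (≈ 0.9).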